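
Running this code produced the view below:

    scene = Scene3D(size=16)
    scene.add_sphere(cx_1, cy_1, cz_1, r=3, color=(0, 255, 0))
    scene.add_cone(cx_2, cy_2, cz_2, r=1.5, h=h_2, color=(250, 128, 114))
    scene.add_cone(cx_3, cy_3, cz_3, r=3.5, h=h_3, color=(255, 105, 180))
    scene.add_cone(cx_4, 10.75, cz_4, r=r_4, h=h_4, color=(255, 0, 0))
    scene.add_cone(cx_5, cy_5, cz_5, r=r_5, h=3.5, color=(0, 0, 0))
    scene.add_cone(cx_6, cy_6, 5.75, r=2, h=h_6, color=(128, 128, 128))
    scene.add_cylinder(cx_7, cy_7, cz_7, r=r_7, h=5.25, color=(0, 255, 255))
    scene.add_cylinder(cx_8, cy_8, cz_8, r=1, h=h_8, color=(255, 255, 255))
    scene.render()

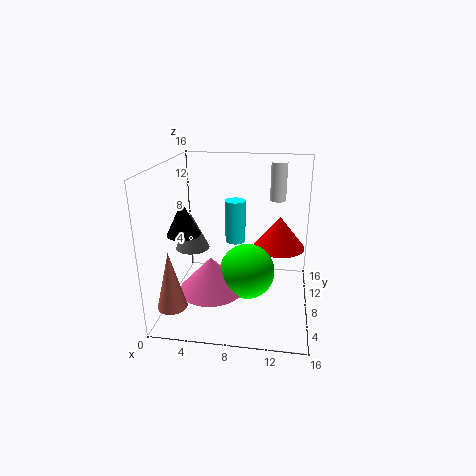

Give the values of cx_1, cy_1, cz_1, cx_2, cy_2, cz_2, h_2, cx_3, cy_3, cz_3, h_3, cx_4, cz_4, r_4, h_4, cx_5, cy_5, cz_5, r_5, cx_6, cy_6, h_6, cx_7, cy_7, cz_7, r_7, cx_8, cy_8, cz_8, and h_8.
cx_1 = 9.25, cy_1 = 6.5, cz_1 = 4.75, cx_2 = 2.25, cy_2 = 1.75, cz_2 = 2.75, h_2 = 6, cx_3 = 5.5, cy_3 = 5.25, cz_3 = 3, h_3 = 3.75, cx_4 = 12.5, cz_4 = 6, r_4 = 3, h_4 = 3.75, cx_5 = 2.75, cy_5 = 5.25, cz_5 = 9.25, r_5 = 1.75, cx_6 = 2.25, cy_6 = 9.5, h_6 = 4.25, cx_7 = 7, cy_7 = 12.25, cz_7 = 5.75, r_7 = 1.25, cx_8 = 12, cy_8 = 14.75, cz_8 = 10.5, h_8 = 4.75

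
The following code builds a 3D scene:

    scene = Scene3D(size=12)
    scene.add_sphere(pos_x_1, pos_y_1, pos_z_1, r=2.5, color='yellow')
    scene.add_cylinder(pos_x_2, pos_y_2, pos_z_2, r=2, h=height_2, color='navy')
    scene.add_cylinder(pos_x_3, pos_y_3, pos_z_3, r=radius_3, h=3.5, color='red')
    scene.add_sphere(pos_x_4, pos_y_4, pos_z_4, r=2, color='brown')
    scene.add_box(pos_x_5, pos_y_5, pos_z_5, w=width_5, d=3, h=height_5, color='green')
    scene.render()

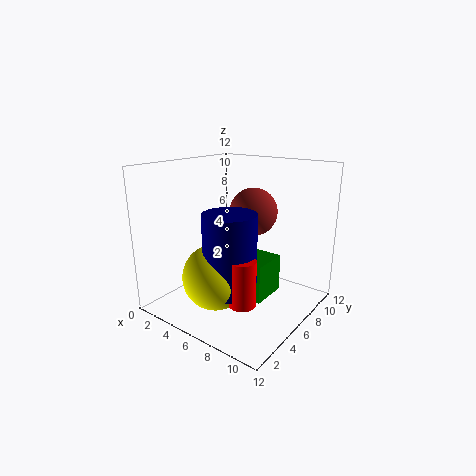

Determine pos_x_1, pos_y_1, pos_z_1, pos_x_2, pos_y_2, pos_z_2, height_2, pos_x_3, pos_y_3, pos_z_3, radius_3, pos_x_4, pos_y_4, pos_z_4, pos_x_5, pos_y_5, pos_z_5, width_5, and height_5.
pos_x_1 = 6.5; pos_y_1 = 2.5; pos_z_1 = 4; pos_x_2 = 7.5; pos_y_2 = 3; pos_z_2 = 3; height_2 = 6; pos_x_3 = 9; pos_y_3 = 2.5; pos_z_3 = 2.5; radius_3 = 1; pos_x_4 = 6.5; pos_y_4 = 7.5; pos_z_4 = 8; pos_x_5 = 6; pos_y_5 = 4; pos_z_5 = 2; width_5 = 3.5; height_5 = 3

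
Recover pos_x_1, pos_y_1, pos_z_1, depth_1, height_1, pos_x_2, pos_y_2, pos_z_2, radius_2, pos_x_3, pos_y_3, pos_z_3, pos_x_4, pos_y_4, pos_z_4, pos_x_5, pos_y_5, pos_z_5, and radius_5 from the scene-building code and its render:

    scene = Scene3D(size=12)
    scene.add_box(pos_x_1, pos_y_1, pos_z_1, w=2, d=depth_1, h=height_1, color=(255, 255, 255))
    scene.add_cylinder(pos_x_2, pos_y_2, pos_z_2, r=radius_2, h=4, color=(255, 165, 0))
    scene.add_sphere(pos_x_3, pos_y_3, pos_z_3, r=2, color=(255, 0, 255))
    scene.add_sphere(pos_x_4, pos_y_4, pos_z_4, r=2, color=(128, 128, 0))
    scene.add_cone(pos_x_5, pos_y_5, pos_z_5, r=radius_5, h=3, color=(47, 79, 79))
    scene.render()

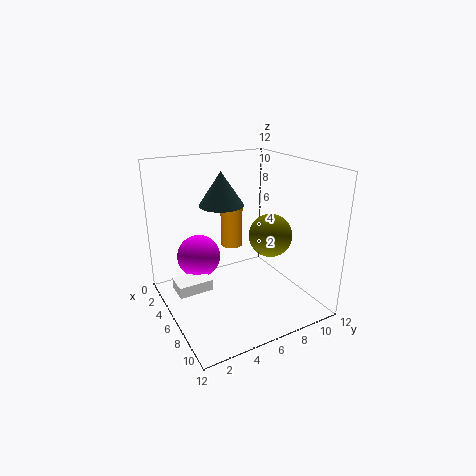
pos_x_1 = 3, pos_y_1 = 1, pos_z_1 = 1, depth_1 = 3, height_1 = 1, pos_x_2 = 3, pos_y_2 = 7, pos_z_2 = 4, radius_2 = 1, pos_x_3 = 2, pos_y_3 = 4, pos_z_3 = 3, pos_x_4 = 5, pos_y_4 = 10, pos_z_4 = 5, pos_x_5 = 3, pos_y_5 = 6, pos_z_5 = 8, radius_5 = 2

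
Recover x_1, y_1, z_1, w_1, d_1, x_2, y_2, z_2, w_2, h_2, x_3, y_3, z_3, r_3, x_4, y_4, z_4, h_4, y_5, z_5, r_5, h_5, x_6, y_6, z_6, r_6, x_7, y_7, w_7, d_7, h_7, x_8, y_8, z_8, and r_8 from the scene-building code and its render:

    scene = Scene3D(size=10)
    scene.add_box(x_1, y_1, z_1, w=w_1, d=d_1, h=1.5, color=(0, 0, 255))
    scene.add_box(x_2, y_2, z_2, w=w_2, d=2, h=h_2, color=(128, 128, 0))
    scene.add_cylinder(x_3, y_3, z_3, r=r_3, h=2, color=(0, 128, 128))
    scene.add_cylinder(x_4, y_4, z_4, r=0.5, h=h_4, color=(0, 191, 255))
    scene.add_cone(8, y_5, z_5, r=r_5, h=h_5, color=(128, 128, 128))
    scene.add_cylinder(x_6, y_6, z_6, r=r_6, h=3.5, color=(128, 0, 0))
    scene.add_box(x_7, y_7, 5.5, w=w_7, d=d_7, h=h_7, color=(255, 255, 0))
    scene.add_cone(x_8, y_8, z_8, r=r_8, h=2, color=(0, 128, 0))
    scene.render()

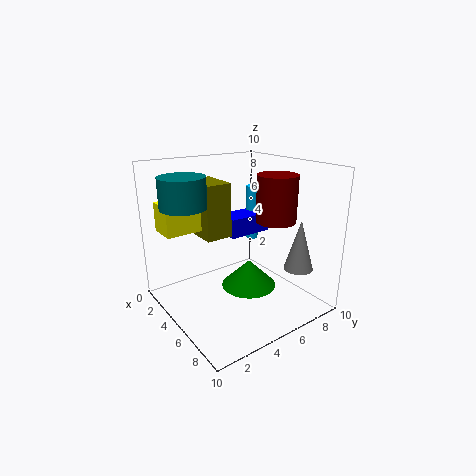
x_1 = 1
y_1 = 6
z_1 = 4
w_1 = 2
d_1 = 3.5
x_2 = 0.5
y_2 = 3.5
z_2 = 4.5
w_2 = 3
h_2 = 4
x_3 = 4
y_3 = 1.5
z_3 = 7.5
r_3 = 1.5
x_4 = 1.5
y_4 = 9
z_4 = 3
h_4 = 4.5
y_5 = 8
z_5 = 3
r_5 = 1
h_5 = 3.5
x_6 = 5
y_6 = 8.5
z_6 = 5.5
r_6 = 1.5
x_7 = 1.5
y_7 = 0.5
w_7 = 2
d_7 = 2.5
h_7 = 2
x_8 = 5
y_8 = 6
z_8 = 1
r_8 = 2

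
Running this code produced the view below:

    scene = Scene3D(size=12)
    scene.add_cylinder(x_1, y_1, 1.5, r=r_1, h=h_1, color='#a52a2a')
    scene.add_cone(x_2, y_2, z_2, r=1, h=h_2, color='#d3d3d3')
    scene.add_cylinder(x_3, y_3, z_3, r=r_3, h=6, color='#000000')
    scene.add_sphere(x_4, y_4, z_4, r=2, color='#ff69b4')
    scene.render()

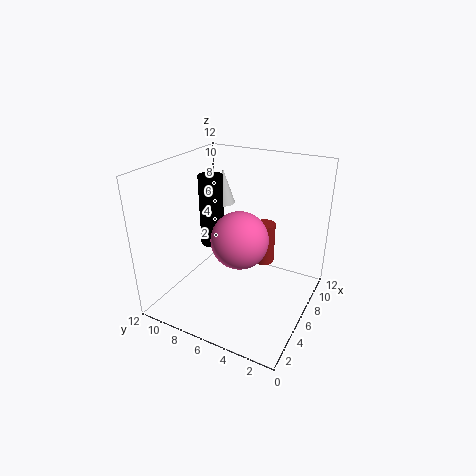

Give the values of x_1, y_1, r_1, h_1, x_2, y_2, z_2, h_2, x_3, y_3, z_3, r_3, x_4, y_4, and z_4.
x_1 = 10.5
y_1 = 5.5
r_1 = 1
h_1 = 4
x_2 = 8
y_2 = 8.5
z_2 = 8
h_2 = 3
x_3 = 6
y_3 = 8.5
z_3 = 5
r_3 = 1
x_4 = 2.5
y_4 = 4
z_4 = 8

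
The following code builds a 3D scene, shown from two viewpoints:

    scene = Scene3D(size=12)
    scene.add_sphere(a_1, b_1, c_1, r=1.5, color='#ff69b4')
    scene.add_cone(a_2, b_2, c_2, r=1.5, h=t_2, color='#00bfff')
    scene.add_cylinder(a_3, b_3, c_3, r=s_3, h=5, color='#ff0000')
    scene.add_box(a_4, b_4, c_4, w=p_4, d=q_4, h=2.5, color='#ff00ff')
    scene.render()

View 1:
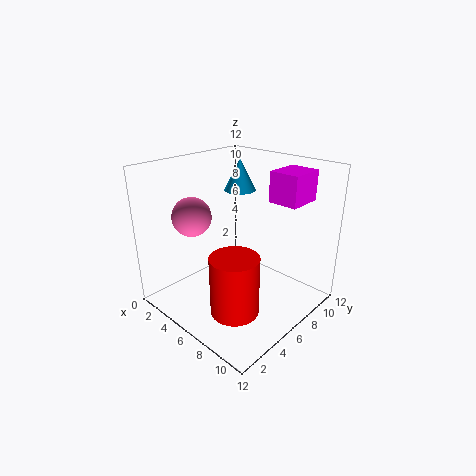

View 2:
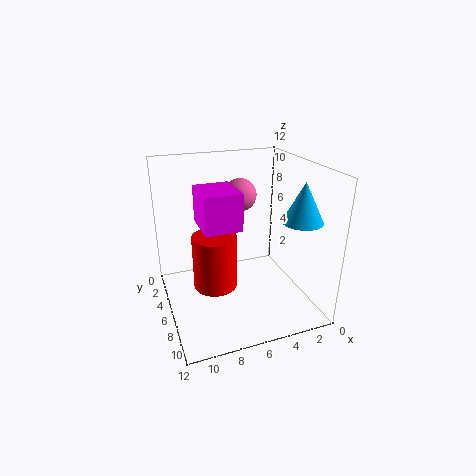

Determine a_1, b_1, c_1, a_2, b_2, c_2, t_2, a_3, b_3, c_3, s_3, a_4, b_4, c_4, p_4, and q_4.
a_1 = 4.5, b_1 = 2.5, c_1 = 8.5, a_2 = 2.5, b_2 = 10, c_2 = 8.5, t_2 = 3, a_3 = 7.5, b_3 = 4, c_3 = 0.5, s_3 = 2, a_4 = 7.5, b_4 = 8, c_4 = 9, p_4 = 2.5, q_4 = 3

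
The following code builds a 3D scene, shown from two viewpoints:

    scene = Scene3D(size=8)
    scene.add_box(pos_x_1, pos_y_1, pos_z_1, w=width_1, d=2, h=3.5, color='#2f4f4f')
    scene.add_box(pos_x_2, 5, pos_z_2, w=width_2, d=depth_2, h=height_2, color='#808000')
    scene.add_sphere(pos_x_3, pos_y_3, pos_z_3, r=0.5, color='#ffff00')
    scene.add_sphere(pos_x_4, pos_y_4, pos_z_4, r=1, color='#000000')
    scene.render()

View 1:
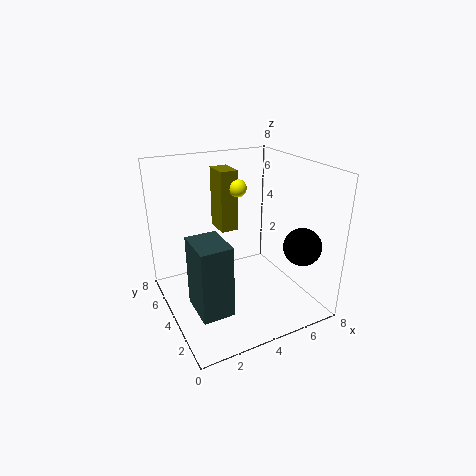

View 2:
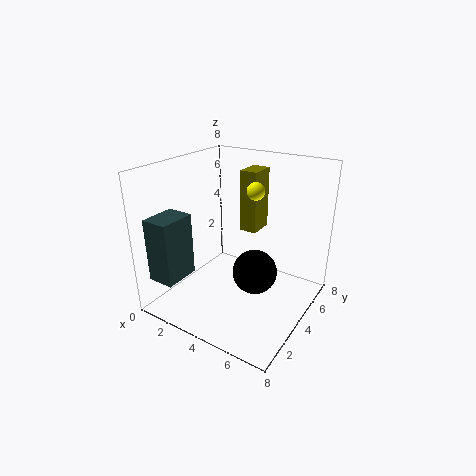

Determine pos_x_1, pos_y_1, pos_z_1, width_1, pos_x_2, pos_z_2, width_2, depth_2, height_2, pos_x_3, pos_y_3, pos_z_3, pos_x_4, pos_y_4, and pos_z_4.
pos_x_1 = 0.5; pos_y_1 = 0.5; pos_z_1 = 2; width_1 = 1.5; pos_x_2 = 3.5; pos_z_2 = 4; width_2 = 1; depth_2 = 1.5; height_2 = 3.5; pos_x_3 = 4.5; pos_y_3 = 5; pos_z_3 = 6.5; pos_x_4 = 6.5; pos_y_4 = 1.5; pos_z_4 = 4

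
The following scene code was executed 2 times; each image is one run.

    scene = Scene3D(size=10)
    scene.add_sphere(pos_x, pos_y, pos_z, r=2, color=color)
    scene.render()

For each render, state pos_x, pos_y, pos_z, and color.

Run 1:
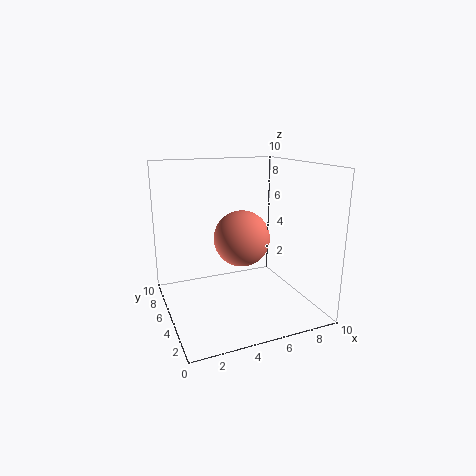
pos_x = 5.5; pos_y = 5.5; pos_z = 4.75; color = 'salmon'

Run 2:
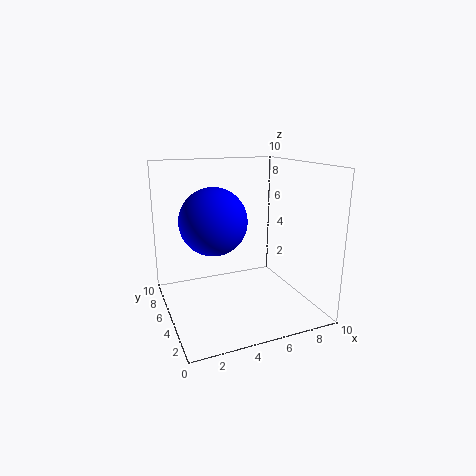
pos_x = 2.5; pos_y = 2.75; pos_z = 7; color = 'blue'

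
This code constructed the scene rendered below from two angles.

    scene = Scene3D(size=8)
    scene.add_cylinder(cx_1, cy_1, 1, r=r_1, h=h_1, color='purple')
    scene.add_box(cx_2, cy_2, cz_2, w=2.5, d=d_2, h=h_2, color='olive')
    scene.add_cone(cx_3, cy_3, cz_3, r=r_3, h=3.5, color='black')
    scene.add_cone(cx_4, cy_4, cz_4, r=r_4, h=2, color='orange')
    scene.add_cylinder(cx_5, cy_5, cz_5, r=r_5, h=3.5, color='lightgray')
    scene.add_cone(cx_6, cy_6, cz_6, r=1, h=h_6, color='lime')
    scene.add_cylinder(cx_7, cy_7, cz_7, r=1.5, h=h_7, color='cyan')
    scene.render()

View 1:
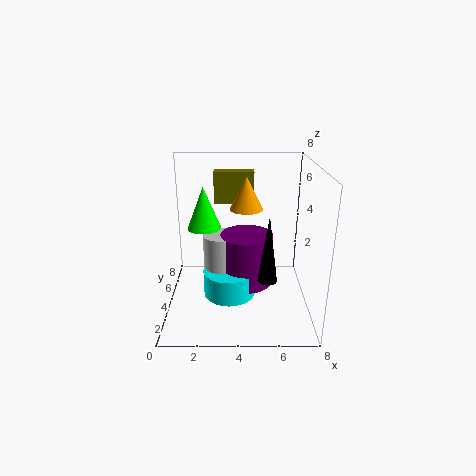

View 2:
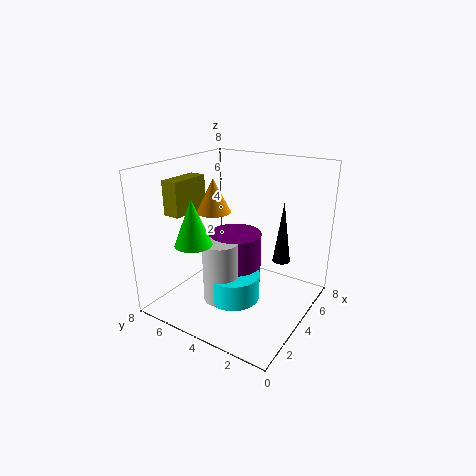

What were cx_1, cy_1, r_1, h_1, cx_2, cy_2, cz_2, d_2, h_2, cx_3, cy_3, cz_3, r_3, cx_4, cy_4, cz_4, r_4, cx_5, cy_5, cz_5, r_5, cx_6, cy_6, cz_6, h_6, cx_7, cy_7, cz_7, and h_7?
cx_1 = 4.5, cy_1 = 4.5, r_1 = 1.5, h_1 = 3, cx_2 = 2.5, cy_2 = 7, cz_2 = 5, d_2 = 1, h_2 = 2, cx_3 = 5.5, cy_3 = 2, cz_3 = 2.5, r_3 = 0.5, cx_4 = 4.5, cy_4 = 6, cz_4 = 5, r_4 = 1, cx_5 = 3, cy_5 = 4.5, cz_5 = 0.5, r_5 = 1, cx_6 = 2, cy_6 = 5.5, cz_6 = 4, h_6 = 2.5, cx_7 = 3.5, cy_7 = 4, cz_7 = 0.5, h_7 = 1.5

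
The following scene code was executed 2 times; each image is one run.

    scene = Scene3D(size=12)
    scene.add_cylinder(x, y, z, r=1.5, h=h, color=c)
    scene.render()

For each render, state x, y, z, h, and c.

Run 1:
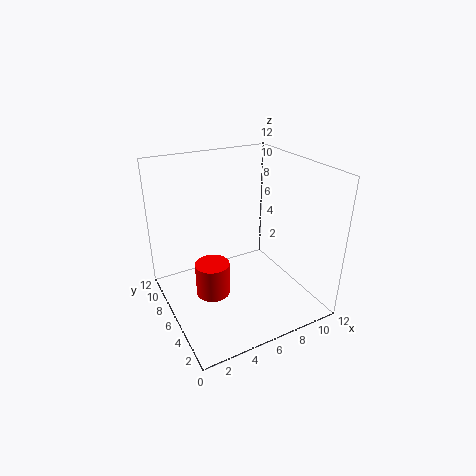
x = 4, y = 7, z = 0.5, h = 3, c = 'red'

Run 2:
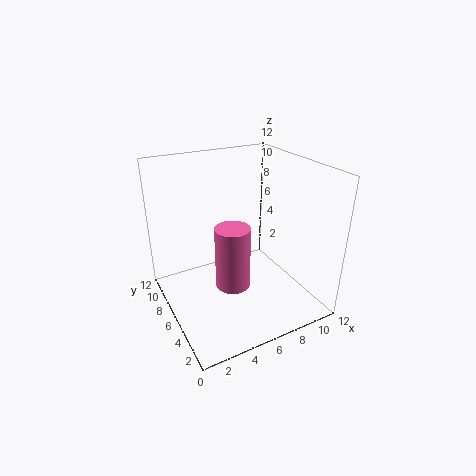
x = 5.5, y = 6, z = 1.5, h = 5.5, c = 'hotpink'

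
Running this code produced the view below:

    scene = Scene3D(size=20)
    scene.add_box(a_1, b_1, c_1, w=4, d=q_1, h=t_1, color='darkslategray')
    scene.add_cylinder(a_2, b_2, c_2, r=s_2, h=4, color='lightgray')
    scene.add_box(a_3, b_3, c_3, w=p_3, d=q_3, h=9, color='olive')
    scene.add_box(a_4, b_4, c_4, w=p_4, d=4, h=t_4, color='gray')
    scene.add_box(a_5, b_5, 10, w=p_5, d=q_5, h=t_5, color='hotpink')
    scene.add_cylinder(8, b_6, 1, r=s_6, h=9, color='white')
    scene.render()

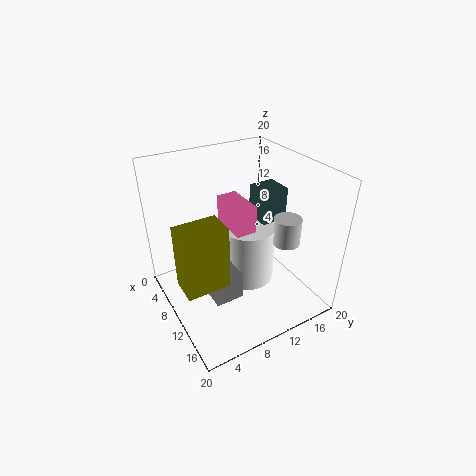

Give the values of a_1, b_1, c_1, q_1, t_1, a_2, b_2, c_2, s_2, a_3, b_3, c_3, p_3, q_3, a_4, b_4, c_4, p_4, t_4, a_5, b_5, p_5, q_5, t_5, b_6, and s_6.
a_1 = 5, b_1 = 15, c_1 = 6, q_1 = 4, t_1 = 9, a_2 = 12, b_2 = 17, c_2 = 8, s_2 = 2, a_3 = 9, b_3 = 1, c_3 = 5, p_3 = 4, q_3 = 6, a_4 = 6, b_4 = 5, c_4 = 2, p_4 = 7, t_4 = 4, a_5 = 4, b_5 = 10, p_5 = 6, q_5 = 3, t_5 = 4, b_6 = 13, s_6 = 4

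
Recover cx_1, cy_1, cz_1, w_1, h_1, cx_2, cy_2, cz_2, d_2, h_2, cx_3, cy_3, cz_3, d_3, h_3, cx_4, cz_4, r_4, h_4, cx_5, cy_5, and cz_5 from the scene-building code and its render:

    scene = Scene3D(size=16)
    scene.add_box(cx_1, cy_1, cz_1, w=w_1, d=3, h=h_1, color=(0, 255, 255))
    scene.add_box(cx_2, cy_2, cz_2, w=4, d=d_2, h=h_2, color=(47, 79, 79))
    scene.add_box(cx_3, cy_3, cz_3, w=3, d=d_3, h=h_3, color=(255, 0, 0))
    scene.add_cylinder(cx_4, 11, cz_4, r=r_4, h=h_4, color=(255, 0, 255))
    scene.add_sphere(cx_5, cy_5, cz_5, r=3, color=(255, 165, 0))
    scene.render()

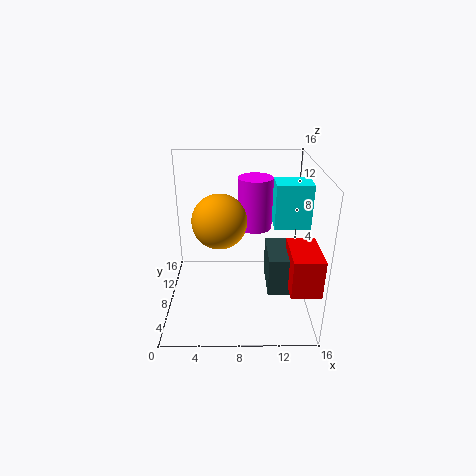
cx_1 = 12, cy_1 = 8, cz_1 = 9, w_1 = 4, h_1 = 5, cx_2 = 11, cy_2 = 3, cz_2 = 4, d_2 = 5, h_2 = 4, cx_3 = 13, cy_3 = 1, cz_3 = 5, d_3 = 5, h_3 = 4, cx_4 = 10, cz_4 = 8, r_4 = 2, h_4 = 6, cx_5 = 6, cy_5 = 8, cz_5 = 10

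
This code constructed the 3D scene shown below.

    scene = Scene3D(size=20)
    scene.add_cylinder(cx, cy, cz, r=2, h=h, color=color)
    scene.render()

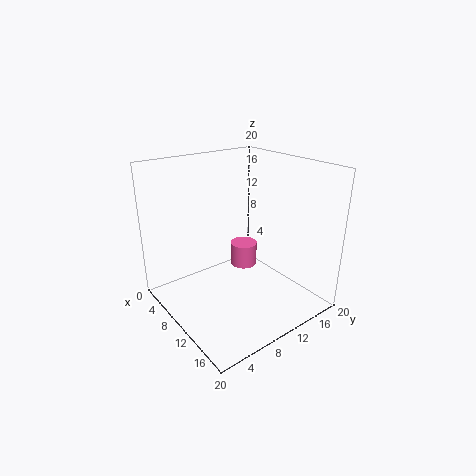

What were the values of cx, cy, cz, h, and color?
cx = 7.5, cy = 13, cz = 4, h = 3.5, color = 'hotpink'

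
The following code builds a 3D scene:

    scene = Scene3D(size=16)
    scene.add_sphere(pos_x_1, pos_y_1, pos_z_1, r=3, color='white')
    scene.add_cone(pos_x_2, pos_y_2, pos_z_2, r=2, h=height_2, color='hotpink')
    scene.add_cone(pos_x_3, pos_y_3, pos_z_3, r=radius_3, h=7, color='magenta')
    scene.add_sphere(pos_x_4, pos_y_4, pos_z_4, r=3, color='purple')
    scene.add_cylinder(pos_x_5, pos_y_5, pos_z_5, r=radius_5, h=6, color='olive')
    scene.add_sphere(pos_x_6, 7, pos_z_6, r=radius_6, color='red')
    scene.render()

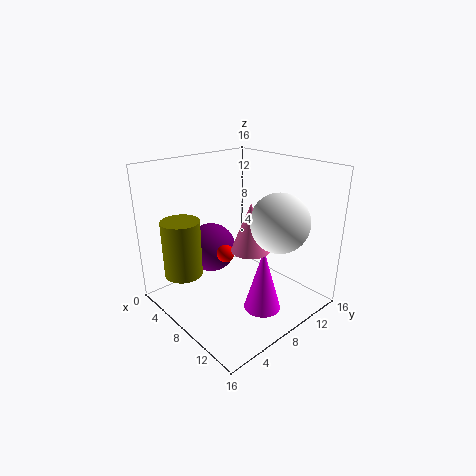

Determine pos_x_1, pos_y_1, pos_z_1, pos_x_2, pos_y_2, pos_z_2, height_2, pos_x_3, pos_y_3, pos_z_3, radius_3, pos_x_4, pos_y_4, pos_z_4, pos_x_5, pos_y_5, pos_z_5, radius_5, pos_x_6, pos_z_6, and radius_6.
pos_x_1 = 13; pos_y_1 = 9; pos_z_1 = 11; pos_x_2 = 11; pos_y_2 = 7; pos_z_2 = 8; height_2 = 5; pos_x_3 = 12; pos_y_3 = 8; pos_z_3 = 1; radius_3 = 2; pos_x_4 = 3; pos_y_4 = 8; pos_z_4 = 5; pos_x_5 = 6; pos_y_5 = 2; pos_z_5 = 5; radius_5 = 2; pos_x_6 = 7; pos_z_6 = 6; radius_6 = 1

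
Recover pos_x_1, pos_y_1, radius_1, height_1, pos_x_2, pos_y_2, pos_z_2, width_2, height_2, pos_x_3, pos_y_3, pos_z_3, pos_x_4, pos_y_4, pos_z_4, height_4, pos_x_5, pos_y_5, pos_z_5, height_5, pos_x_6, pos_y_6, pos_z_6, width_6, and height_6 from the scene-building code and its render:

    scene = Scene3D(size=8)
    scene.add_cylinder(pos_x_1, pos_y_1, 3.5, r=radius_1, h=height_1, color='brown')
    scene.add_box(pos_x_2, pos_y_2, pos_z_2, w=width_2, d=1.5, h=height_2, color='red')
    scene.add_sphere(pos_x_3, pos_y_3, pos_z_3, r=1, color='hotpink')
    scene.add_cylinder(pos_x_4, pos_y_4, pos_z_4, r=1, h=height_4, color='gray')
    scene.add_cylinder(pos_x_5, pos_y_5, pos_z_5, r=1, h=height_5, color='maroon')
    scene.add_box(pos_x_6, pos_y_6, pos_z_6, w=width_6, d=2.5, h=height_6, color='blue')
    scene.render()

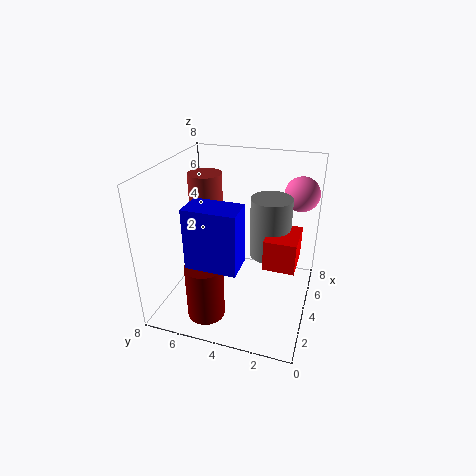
pos_x_1 = 5.5; pos_y_1 = 6.5; radius_1 = 1; height_1 = 3.5; pos_x_2 = 1.5; pos_y_2 = 0.5; pos_z_2 = 4; width_2 = 2; height_2 = 1.5; pos_x_3 = 6.5; pos_y_3 = 1; pos_z_3 = 6; pos_x_4 = 3; pos_y_4 = 2; pos_z_4 = 4; height_4 = 3; pos_x_5 = 1.5; pos_y_5 = 5; pos_z_5 = 0.5; height_5 = 3; pos_x_6 = 0.5; pos_y_6 = 3; pos_z_6 = 4; width_6 = 1.5; height_6 = 3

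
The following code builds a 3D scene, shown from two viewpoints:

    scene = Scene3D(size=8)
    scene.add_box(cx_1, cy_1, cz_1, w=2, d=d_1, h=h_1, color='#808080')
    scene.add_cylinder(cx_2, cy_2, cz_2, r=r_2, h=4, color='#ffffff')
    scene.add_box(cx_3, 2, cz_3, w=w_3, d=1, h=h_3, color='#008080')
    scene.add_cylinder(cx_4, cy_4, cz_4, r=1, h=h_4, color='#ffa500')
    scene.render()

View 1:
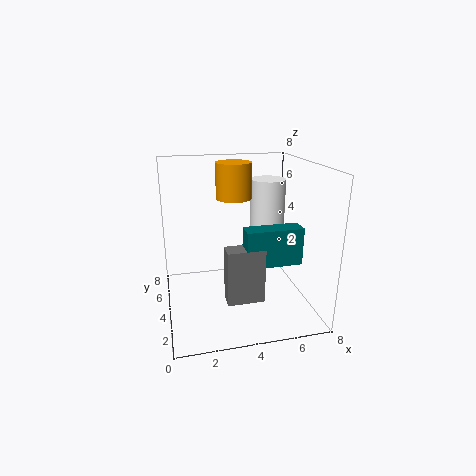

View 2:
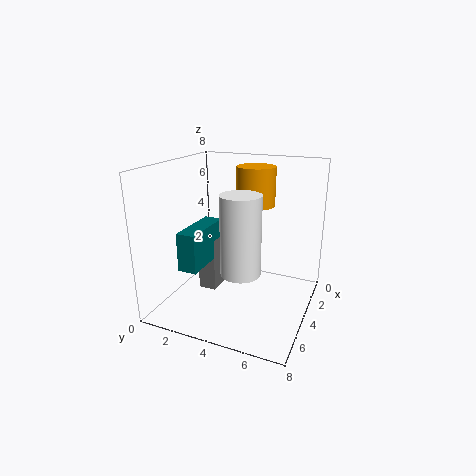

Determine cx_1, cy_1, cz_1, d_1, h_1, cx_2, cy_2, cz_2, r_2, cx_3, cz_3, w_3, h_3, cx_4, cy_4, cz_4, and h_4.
cx_1 = 3; cy_1 = 2; cz_1 = 1; d_1 = 1; h_1 = 3; cx_2 = 6; cy_2 = 5; cz_2 = 3; r_2 = 1; cx_3 = 4; cz_3 = 3; w_3 = 3; h_3 = 2; cx_4 = 4; cy_4 = 5; cz_4 = 6; h_4 = 2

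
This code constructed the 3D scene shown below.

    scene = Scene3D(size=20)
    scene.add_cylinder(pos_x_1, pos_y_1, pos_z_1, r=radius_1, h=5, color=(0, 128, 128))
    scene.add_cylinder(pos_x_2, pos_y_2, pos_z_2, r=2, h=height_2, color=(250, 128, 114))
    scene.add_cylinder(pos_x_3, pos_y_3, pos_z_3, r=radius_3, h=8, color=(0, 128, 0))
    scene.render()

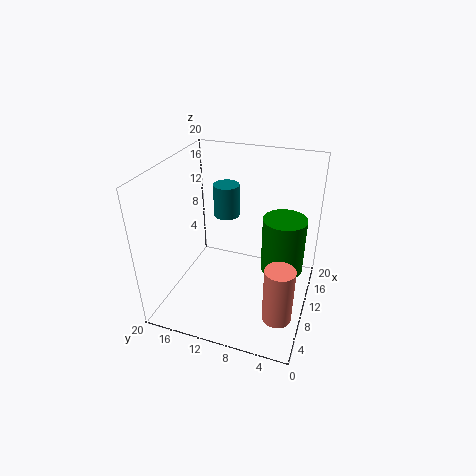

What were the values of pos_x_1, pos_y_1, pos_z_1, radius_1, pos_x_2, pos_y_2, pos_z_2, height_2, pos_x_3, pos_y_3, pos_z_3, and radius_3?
pos_x_1 = 16; pos_y_1 = 14; pos_z_1 = 10; radius_1 = 2; pos_x_2 = 6; pos_y_2 = 3; pos_z_2 = 1; height_2 = 8; pos_x_3 = 12; pos_y_3 = 4; pos_z_3 = 5; radius_3 = 3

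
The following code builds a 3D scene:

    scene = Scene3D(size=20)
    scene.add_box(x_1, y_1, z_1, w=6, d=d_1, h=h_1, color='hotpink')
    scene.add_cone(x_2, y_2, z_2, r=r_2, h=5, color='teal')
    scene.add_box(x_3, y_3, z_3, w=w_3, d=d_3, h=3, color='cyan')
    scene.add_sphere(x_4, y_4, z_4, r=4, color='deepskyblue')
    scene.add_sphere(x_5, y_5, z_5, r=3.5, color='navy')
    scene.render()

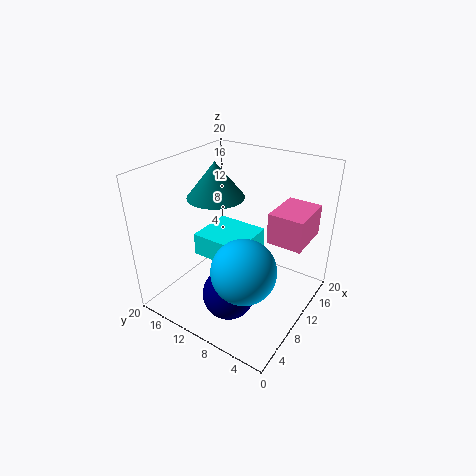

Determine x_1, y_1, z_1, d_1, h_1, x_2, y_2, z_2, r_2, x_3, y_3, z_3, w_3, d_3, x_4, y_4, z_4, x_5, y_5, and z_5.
x_1 = 9, y_1 = 0.5, z_1 = 11.5, d_1 = 4.5, h_1 = 4, x_2 = 10.5, y_2 = 14, z_2 = 15, r_2 = 4, x_3 = 5.5, y_3 = 7, z_3 = 8.5, w_3 = 6.5, d_3 = 7, x_4 = 4.5, y_4 = 5.5, z_4 = 9.5, x_5 = 5.5, y_5 = 8.5, z_5 = 4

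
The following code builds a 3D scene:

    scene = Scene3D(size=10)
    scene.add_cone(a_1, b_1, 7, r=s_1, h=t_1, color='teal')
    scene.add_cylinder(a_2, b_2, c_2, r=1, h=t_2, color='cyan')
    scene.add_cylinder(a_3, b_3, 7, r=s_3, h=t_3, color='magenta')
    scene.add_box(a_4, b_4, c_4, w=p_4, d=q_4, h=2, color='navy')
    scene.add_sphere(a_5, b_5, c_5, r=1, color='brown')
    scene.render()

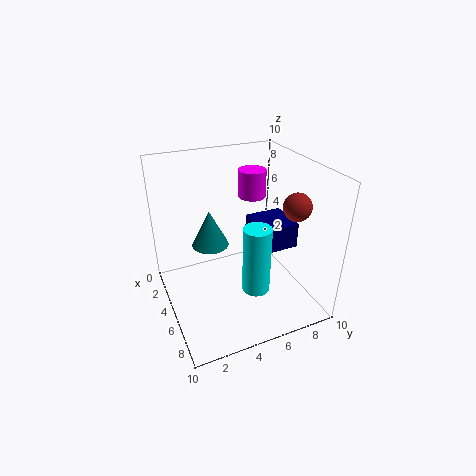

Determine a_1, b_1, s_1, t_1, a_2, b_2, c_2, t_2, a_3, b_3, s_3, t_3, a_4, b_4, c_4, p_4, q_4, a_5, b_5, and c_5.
a_1 = 8; b_1 = 2; s_1 = 1; t_1 = 2; a_2 = 6; b_2 = 6; c_2 = 1; t_2 = 5; a_3 = 3; b_3 = 7; s_3 = 1; t_3 = 2; a_4 = 2; b_4 = 7; c_4 = 3; p_4 = 3; q_4 = 3; a_5 = 6; b_5 = 9; c_5 = 7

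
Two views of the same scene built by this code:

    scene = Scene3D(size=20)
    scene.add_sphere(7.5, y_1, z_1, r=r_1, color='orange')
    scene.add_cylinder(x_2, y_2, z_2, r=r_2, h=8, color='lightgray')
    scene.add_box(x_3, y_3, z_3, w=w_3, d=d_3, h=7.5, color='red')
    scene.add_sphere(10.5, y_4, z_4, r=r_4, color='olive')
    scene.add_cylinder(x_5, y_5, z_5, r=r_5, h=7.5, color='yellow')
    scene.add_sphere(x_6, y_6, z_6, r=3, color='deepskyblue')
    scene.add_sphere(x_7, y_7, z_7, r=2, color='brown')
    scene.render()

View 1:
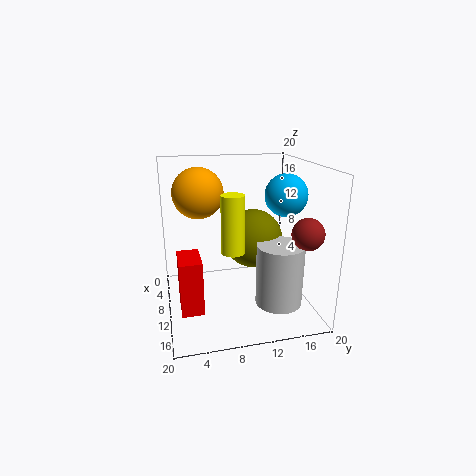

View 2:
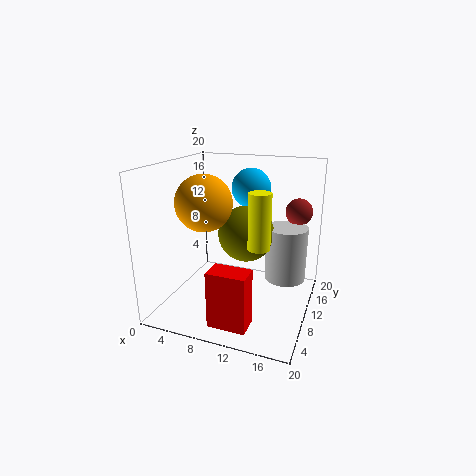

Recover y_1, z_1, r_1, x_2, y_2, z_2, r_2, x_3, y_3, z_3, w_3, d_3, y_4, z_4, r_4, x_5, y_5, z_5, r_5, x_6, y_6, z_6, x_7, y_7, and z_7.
y_1 = 5
z_1 = 16
r_1 = 3.5
x_2 = 16
y_2 = 14
z_2 = 3
r_2 = 3
x_3 = 9
y_3 = 1.5
z_3 = 1
w_3 = 5
d_3 = 3
y_4 = 12
z_4 = 10
r_4 = 4
x_5 = 13.5
y_5 = 8.5
z_5 = 9.5
r_5 = 1.5
x_6 = 9.5
y_6 = 17
z_6 = 15.5
x_7 = 17
y_7 = 17
z_7 = 12.5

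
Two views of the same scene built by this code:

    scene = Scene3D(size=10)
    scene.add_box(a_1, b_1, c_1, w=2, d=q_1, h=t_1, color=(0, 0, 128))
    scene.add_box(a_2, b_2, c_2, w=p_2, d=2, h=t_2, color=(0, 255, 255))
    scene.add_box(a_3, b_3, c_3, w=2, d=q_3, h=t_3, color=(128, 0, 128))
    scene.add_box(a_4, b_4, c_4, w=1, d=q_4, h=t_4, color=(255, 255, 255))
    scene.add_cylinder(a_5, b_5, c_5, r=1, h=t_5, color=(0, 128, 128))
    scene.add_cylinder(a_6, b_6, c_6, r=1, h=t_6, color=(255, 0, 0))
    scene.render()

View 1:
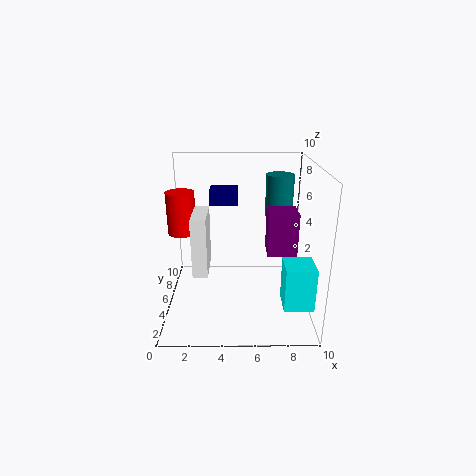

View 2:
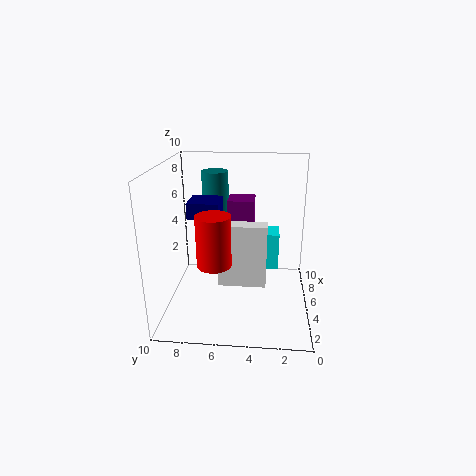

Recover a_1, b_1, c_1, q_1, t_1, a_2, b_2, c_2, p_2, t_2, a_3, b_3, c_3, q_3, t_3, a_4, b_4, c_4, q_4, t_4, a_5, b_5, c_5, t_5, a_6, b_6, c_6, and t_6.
a_1 = 3, b_1 = 6, c_1 = 7, q_1 = 2, t_1 = 1, a_2 = 8, b_2 = 2, c_2 = 1, p_2 = 2, t_2 = 3, a_3 = 7, b_3 = 4, c_3 = 4, q_3 = 2, t_3 = 3, a_4 = 2, b_4 = 3, c_4 = 3, q_4 = 3, t_4 = 4, a_5 = 8, b_5 = 7, c_5 = 6, t_5 = 3, a_6 = 1, b_6 = 6, c_6 = 5, t_6 = 3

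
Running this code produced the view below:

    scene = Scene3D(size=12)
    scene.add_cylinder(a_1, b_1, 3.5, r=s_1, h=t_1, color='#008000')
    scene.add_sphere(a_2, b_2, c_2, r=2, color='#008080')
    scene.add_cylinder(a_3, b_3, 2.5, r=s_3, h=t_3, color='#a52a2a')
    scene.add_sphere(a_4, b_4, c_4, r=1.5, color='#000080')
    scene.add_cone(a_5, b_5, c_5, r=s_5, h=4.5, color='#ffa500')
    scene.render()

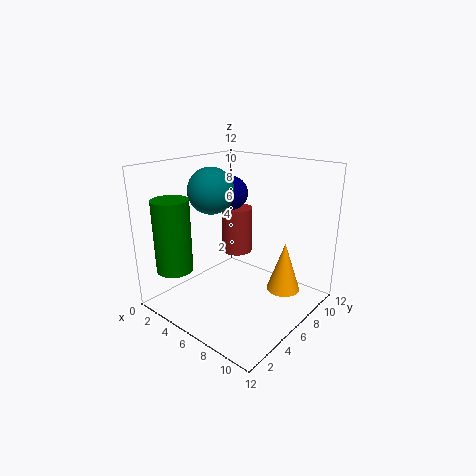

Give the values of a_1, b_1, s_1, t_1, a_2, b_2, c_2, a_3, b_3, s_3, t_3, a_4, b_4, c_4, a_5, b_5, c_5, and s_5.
a_1 = 2.5, b_1 = 2, s_1 = 1.5, t_1 = 6, a_2 = 3, b_2 = 6, c_2 = 9.5, a_3 = 2.5, b_3 = 10, s_3 = 1.5, t_3 = 4.5, a_4 = 3.5, b_4 = 8, c_4 = 9, a_5 = 8.5, b_5 = 9.5, c_5 = 0.5, s_5 = 1.5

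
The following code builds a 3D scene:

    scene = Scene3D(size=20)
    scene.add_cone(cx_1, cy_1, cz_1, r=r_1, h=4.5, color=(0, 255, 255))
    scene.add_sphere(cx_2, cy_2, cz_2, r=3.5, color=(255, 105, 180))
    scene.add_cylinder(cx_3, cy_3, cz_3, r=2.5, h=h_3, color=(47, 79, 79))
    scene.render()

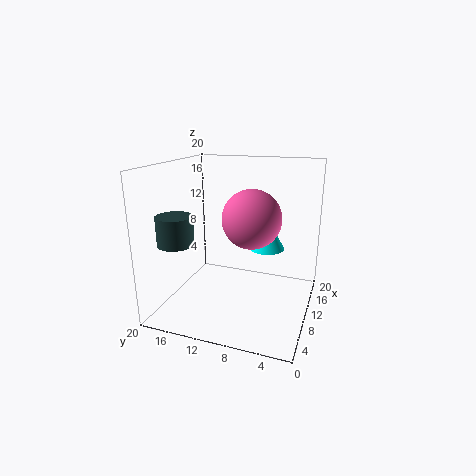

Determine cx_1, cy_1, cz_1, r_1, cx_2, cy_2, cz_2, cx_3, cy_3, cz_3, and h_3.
cx_1 = 12.5
cy_1 = 6.5
cz_1 = 8
r_1 = 2.5
cx_2 = 5
cy_2 = 6.5
cz_2 = 14.5
cx_3 = 6
cy_3 = 17.5
cz_3 = 9.5
h_3 = 4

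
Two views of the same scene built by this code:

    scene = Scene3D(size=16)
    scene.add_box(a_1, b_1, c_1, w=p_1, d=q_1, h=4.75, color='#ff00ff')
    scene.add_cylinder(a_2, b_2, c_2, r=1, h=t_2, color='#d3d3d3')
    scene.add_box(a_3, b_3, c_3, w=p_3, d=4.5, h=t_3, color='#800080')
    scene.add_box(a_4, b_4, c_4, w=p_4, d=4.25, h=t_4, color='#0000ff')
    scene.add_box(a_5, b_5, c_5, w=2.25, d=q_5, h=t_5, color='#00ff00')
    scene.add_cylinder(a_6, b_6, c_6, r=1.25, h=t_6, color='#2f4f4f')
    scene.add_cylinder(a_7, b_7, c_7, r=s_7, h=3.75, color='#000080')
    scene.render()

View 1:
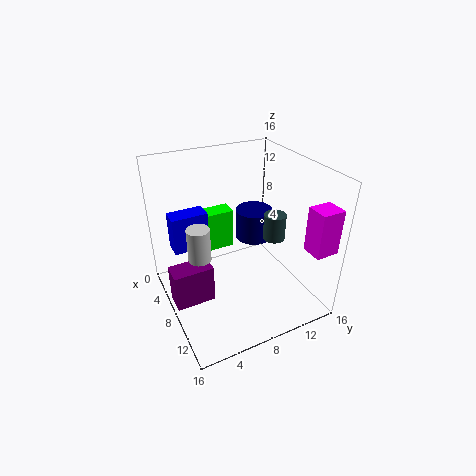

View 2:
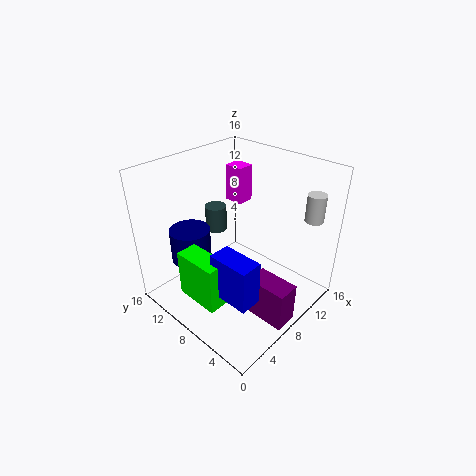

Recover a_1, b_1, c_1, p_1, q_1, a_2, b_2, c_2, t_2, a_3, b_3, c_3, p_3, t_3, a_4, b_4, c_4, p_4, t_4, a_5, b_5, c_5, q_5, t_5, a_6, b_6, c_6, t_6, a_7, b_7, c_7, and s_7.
a_1 = 13.5; b_1 = 12.75; c_1 = 8.5; p_1 = 2.25; q_1 = 2.5; a_2 = 13; b_2 = 1.75; c_2 = 10.5; t_2 = 3; a_3 = 6; b_3 = 0.25; c_3 = 0.75; p_3 = 2.5; t_3 = 4.5; a_4 = 2; b_4 = 1.75; c_4 = 5.25; p_4 = 2.25; t_4 = 4.5; a_5 = 1; b_5 = 5; c_5 = 3.75; q_5 = 4.75; t_5 = 5; a_6 = 8.75; b_6 = 12.25; c_6 = 7.25; t_6 = 3; a_7 = 4.5; b_7 = 12; c_7 = 5.25; s_7 = 2.25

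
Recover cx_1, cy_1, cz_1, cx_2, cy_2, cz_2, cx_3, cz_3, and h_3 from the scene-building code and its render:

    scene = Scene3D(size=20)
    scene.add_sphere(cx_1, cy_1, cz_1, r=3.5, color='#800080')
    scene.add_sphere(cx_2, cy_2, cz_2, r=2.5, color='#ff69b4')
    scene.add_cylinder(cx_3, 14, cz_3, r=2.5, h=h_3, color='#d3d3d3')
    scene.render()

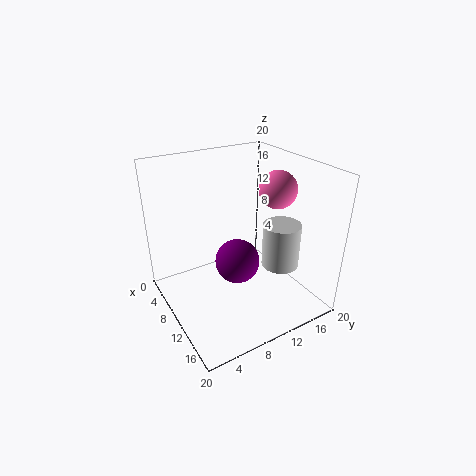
cx_1 = 6.5; cy_1 = 12; cz_1 = 3.5; cx_2 = 12.5; cy_2 = 14.5; cz_2 = 17; cx_3 = 14.5; cz_3 = 7; h_3 = 6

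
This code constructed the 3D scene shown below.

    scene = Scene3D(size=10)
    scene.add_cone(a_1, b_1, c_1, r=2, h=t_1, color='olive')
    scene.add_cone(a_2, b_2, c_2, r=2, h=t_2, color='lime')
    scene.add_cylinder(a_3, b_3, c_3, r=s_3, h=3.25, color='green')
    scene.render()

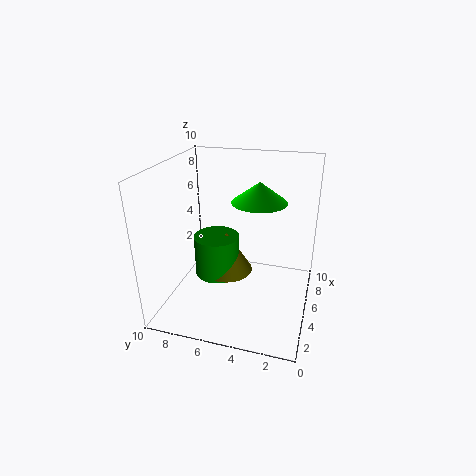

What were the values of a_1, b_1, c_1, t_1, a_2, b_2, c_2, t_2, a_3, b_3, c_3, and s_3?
a_1 = 7
b_1 = 6.5
c_1 = 1
t_1 = 3.25
a_2 = 7
b_2 = 4
c_2 = 7
t_2 = 1.5
a_3 = 6.75
b_3 = 7.25
c_3 = 0.75
s_3 = 1.75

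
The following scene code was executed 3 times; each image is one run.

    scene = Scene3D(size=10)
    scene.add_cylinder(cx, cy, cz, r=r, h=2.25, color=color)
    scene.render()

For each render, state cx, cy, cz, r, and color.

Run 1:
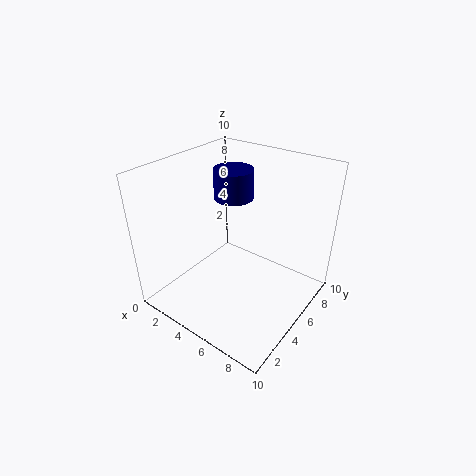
cx = 2.75, cy = 7.5, cz = 6.5, r = 1.5, color = 'navy'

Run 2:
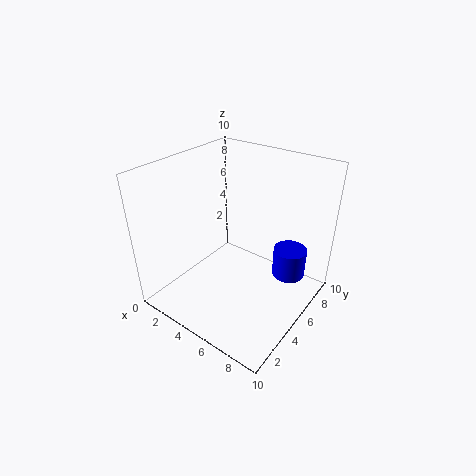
cx = 7.5, cy = 8.25, cz = 1, r = 1.25, color = 'blue'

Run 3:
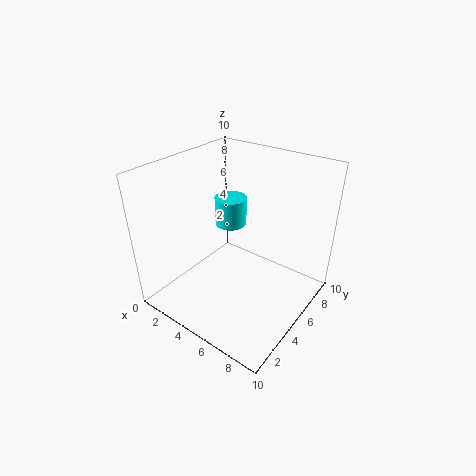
cx = 2.25, cy = 7.75, cz = 4, r = 1.25, color = 'cyan'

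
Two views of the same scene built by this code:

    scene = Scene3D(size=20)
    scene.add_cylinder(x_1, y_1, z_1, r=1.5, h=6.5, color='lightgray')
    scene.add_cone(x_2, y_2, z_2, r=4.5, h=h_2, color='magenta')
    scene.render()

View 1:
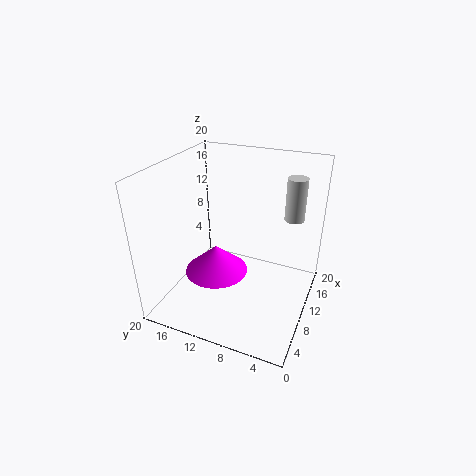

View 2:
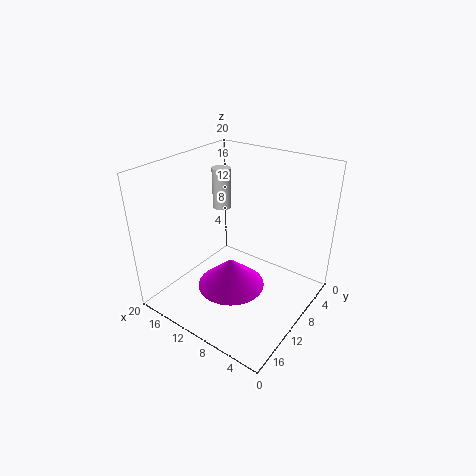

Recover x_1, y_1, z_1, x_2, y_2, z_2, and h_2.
x_1 = 17.5; y_1 = 4; z_1 = 10.5; x_2 = 9; y_2 = 13; z_2 = 4.5; h_2 = 4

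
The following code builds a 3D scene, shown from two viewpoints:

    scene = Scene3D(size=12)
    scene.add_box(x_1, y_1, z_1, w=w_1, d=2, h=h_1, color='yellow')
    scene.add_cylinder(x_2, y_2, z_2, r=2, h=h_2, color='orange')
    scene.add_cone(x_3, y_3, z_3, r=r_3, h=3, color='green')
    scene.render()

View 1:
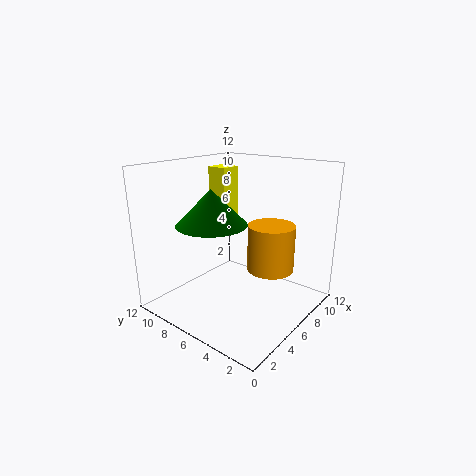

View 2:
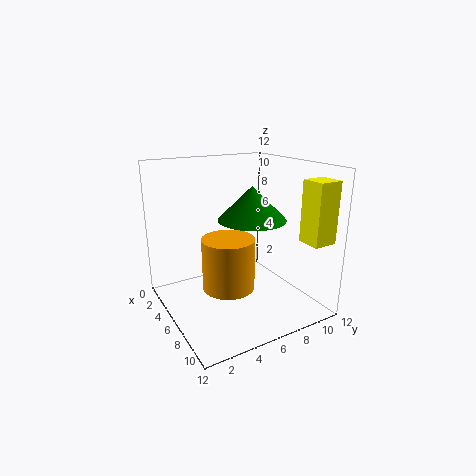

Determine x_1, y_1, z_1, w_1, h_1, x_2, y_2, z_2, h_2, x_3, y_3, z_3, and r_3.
x_1 = 9; y_1 = 10; z_1 = 6; w_1 = 2; h_1 = 5; x_2 = 8; y_2 = 4; z_2 = 3; h_2 = 4; x_3 = 5; y_3 = 8; z_3 = 7; r_3 = 3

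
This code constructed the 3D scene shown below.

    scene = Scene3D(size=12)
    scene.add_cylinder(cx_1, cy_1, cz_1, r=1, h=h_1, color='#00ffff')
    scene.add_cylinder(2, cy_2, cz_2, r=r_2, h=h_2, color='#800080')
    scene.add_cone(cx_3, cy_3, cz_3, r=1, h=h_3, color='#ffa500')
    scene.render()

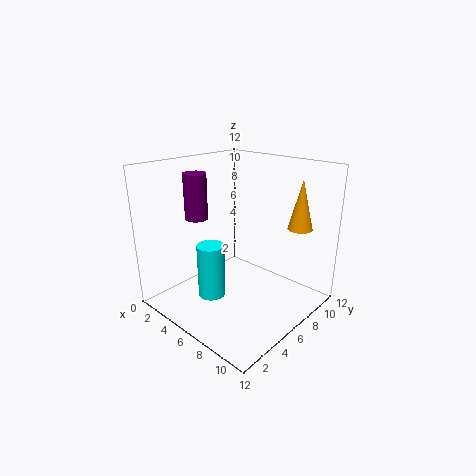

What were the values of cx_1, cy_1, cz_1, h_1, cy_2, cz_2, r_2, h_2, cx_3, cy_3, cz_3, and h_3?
cx_1 = 7; cy_1 = 2; cz_1 = 3; h_1 = 4; cy_2 = 5; cz_2 = 7; r_2 = 1; h_2 = 4; cx_3 = 10; cy_3 = 9; cz_3 = 7; h_3 = 4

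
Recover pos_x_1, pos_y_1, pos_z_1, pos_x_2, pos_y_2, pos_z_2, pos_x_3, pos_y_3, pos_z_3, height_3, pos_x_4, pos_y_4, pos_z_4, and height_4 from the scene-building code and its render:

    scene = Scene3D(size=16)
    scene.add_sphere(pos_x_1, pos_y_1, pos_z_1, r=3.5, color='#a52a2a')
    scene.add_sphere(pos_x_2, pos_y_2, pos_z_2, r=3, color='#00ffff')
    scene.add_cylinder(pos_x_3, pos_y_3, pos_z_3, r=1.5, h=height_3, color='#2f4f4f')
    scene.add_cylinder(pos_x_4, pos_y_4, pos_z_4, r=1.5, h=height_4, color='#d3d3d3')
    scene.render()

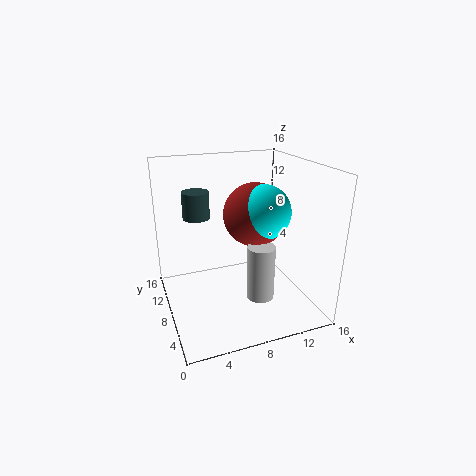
pos_x_1 = 10, pos_y_1 = 8, pos_z_1 = 10.5, pos_x_2 = 10.5, pos_y_2 = 7, pos_z_2 = 11, pos_x_3 = 4, pos_y_3 = 10.5, pos_z_3 = 10, height_3 = 3, pos_x_4 = 9.5, pos_y_4 = 5, pos_z_4 = 2, height_4 = 6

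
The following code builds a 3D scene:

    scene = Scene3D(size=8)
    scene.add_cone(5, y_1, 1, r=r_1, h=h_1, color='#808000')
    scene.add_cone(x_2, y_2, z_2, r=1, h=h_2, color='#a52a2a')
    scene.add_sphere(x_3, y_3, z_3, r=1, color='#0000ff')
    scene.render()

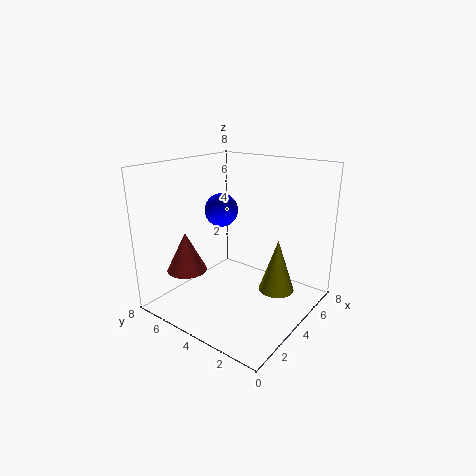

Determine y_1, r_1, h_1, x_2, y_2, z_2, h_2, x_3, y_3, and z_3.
y_1 = 2
r_1 = 1
h_1 = 3
x_2 = 1
y_2 = 5
z_2 = 3
h_2 = 2
x_3 = 5
y_3 = 6
z_3 = 5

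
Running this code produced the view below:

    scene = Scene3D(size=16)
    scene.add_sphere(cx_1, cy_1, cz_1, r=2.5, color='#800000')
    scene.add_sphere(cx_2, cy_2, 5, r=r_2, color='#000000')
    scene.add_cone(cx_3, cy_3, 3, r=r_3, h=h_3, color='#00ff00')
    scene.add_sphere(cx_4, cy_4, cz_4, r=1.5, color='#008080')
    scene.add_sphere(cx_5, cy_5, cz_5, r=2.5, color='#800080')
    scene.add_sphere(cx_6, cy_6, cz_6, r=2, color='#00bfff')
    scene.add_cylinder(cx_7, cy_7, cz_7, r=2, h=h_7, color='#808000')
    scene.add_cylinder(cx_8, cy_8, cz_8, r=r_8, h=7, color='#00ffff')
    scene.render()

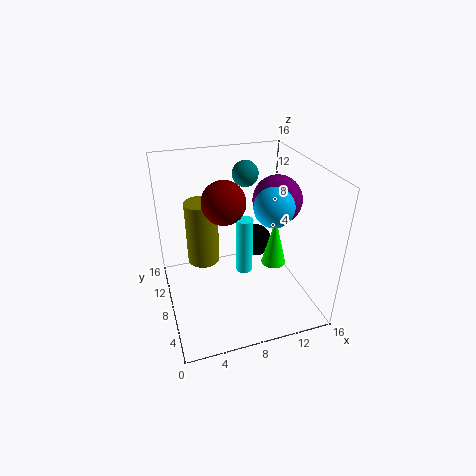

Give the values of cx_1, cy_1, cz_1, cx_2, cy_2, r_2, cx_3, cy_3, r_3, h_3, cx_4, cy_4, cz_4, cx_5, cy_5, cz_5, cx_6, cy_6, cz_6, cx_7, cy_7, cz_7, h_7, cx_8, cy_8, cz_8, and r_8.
cx_1 = 7, cy_1 = 10, cz_1 = 11.5, cx_2 = 11.5, cy_2 = 11.5, r_2 = 2, cx_3 = 13, cy_3 = 9, r_3 = 1.5, h_3 = 6, cx_4 = 10, cy_4 = 11.5, cz_4 = 14, cx_5 = 11.5, cy_5 = 6, cz_5 = 13, cx_6 = 10.5, cy_6 = 4.5, cz_6 = 13, cx_7 = 5, cy_7 = 13, cz_7 = 2.5, h_7 = 8, cx_8 = 9.5, cy_8 = 10, cz_8 = 2, r_8 = 1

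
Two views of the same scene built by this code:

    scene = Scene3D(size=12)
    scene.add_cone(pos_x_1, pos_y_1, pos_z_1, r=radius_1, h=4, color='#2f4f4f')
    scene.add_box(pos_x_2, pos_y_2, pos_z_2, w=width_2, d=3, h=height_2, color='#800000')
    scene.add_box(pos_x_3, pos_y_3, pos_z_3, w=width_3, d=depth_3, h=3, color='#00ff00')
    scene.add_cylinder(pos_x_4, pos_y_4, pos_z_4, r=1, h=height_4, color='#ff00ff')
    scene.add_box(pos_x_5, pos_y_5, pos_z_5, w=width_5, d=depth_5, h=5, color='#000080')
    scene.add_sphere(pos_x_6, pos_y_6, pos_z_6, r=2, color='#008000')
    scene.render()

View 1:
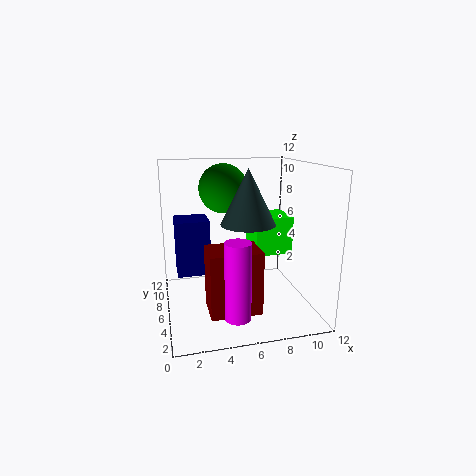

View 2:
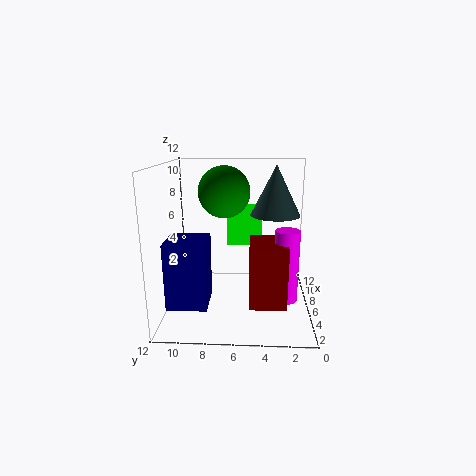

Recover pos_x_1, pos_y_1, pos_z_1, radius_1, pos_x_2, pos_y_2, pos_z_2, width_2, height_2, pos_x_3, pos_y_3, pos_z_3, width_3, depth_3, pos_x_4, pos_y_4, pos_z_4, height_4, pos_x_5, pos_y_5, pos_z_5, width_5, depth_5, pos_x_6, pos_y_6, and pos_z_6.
pos_x_1 = 6; pos_y_1 = 3; pos_z_1 = 8; radius_1 = 2; pos_x_2 = 3; pos_y_2 = 2; pos_z_2 = 1; width_2 = 4; height_2 = 5; pos_x_3 = 7; pos_y_3 = 4; pos_z_3 = 5; width_3 = 3; depth_3 = 3; pos_x_4 = 5; pos_y_4 = 2; pos_z_4 = 1; height_4 = 6; pos_x_5 = 1; pos_y_5 = 8; pos_z_5 = 2; width_5 = 3; depth_5 = 3; pos_x_6 = 5; pos_y_6 = 7; pos_z_6 = 10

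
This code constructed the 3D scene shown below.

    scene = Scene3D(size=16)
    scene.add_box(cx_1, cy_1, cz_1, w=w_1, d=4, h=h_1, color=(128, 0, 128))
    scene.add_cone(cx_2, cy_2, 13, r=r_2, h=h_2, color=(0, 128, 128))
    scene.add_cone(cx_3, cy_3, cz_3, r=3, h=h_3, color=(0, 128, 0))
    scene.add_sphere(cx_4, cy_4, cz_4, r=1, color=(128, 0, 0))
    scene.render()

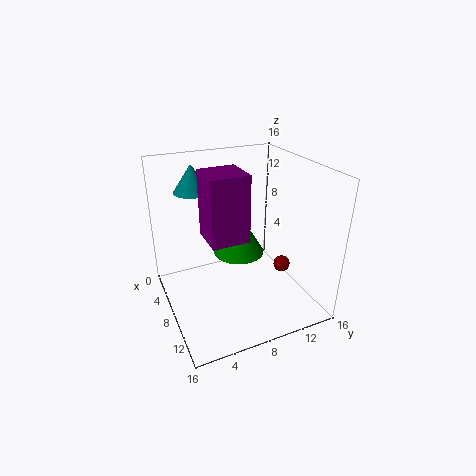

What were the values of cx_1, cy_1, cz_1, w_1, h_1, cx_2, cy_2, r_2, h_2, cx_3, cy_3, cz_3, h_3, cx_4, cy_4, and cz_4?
cx_1 = 7
cy_1 = 4
cz_1 = 9
w_1 = 4
h_1 = 7
cx_2 = 5
cy_2 = 4
r_2 = 2
h_2 = 3
cx_3 = 6
cy_3 = 9
cz_3 = 5
h_3 = 5
cx_4 = 8
cy_4 = 14
cz_4 = 3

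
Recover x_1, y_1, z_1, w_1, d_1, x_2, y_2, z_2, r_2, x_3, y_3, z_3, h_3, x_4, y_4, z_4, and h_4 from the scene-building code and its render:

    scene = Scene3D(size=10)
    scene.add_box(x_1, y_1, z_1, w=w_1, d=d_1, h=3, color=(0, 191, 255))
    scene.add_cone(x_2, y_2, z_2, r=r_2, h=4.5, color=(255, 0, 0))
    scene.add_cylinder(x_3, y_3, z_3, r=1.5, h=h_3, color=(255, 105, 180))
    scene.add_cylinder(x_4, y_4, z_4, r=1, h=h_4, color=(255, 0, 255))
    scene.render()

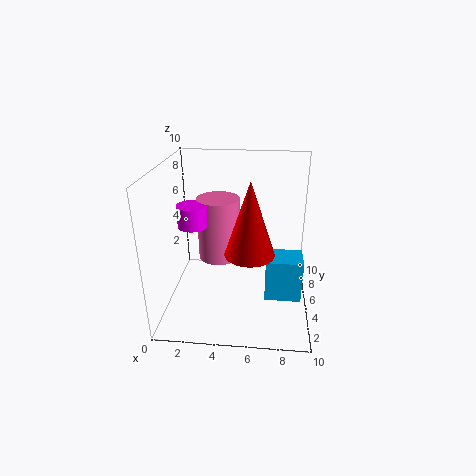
x_1 = 7, y_1 = 3.5, z_1 = 1, w_1 = 2.5, d_1 = 2, x_2 = 6, y_2 = 2, z_2 = 5.5, r_2 = 1.5, x_3 = 3.5, y_3 = 6, z_3 = 3, h_3 = 4.5, x_4 = 2, y_4 = 4.5, z_4 = 6, h_4 = 1.5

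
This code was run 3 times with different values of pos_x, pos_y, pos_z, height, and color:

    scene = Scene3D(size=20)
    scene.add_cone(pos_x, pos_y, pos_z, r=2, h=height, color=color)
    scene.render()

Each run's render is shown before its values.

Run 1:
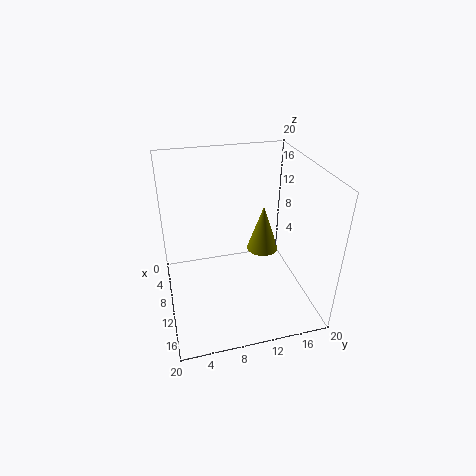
pos_x = 13
pos_y = 12.5
pos_z = 10
height = 6
color = 'olive'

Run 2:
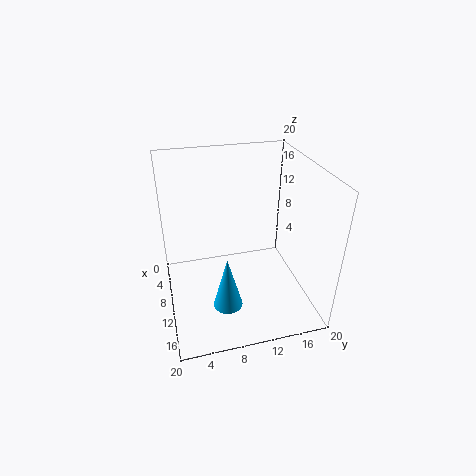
pos_x = 14
pos_y = 7.5
pos_z = 2
height = 7.5
color = 'deepskyblue'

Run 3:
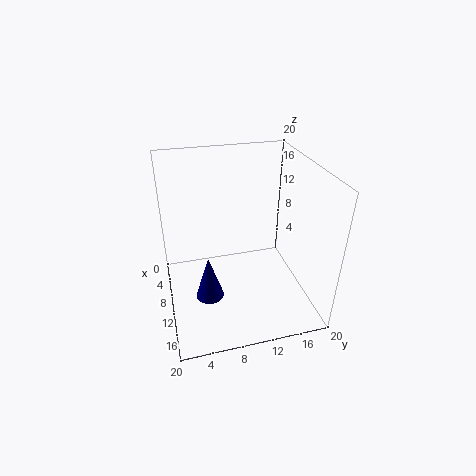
pos_x = 11
pos_y = 5.5
pos_z = 1.5
height = 6.5
color = 'navy'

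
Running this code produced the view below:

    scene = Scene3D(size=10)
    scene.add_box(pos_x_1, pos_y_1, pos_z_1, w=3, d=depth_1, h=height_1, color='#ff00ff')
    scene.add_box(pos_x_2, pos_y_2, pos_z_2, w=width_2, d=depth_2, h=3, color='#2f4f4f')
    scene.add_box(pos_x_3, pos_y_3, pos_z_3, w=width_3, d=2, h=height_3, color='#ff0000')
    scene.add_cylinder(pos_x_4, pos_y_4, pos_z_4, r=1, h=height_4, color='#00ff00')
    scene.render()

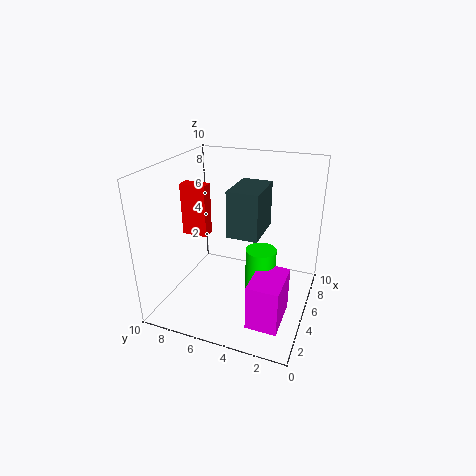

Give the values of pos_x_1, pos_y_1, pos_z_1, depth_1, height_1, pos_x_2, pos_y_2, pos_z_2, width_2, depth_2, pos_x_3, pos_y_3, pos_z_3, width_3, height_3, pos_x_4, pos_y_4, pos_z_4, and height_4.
pos_x_1 = 1, pos_y_1 = 1, pos_z_1 = 1, depth_1 = 2, height_1 = 3, pos_x_2 = 3, pos_y_2 = 3, pos_z_2 = 6, width_2 = 3, depth_2 = 2, pos_x_3 = 6, pos_y_3 = 8, pos_z_3 = 4, width_3 = 1, height_3 = 4, pos_x_4 = 4, pos_y_4 = 3, pos_z_4 = 1, height_4 = 4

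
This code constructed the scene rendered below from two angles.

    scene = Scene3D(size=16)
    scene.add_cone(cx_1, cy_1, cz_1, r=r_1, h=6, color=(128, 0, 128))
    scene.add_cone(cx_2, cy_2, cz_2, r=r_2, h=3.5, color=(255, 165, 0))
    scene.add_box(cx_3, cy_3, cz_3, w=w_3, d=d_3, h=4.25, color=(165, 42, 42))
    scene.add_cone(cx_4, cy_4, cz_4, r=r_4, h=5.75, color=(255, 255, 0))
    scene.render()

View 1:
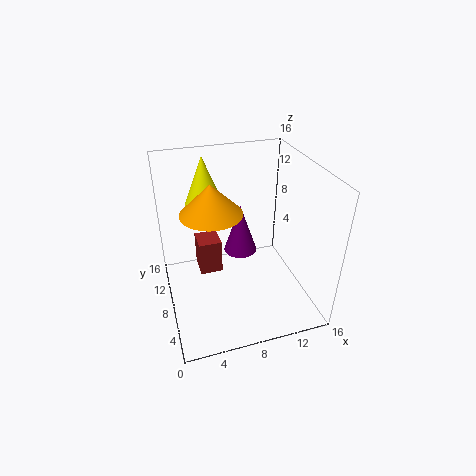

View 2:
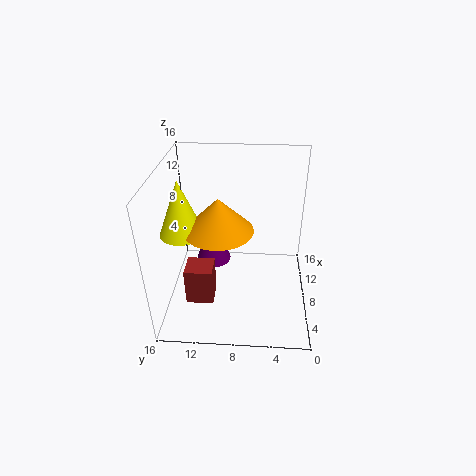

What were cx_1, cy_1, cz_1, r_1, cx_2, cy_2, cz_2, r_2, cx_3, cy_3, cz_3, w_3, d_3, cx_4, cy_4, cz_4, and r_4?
cx_1 = 9.25, cy_1 = 11, cz_1 = 4.25, r_1 = 2, cx_2 = 5.5, cy_2 = 9.75, cz_2 = 10.5, r_2 = 3.5, cx_3 = 4, cy_3 = 10.5, cz_3 = 1.75, w_3 = 2.75, d_3 = 3, cx_4 = 5.5, cy_4 = 13.5, cz_4 = 10, r_4 = 2.25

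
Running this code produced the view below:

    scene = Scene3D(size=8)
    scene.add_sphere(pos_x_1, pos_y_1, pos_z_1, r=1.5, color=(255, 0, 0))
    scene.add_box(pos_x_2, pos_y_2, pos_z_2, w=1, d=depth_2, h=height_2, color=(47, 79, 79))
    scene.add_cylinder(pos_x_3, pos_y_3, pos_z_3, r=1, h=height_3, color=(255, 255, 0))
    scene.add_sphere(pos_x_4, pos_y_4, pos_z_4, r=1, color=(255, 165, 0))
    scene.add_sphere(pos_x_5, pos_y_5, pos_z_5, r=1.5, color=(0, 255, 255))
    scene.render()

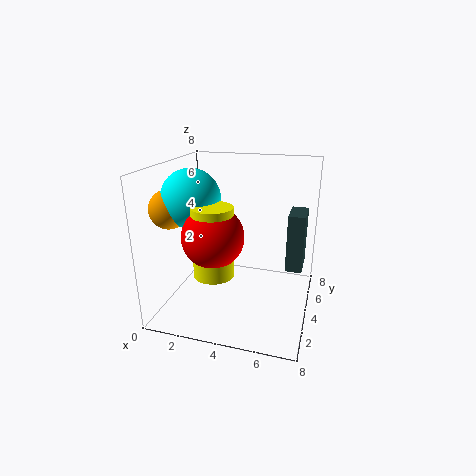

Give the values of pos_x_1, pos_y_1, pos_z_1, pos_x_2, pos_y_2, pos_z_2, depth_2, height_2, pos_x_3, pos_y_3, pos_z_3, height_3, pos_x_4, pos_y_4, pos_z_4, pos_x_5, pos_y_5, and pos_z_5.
pos_x_1 = 3.5, pos_y_1 = 1.5, pos_z_1 = 5, pos_x_2 = 6.5, pos_y_2 = 5.5, pos_z_2 = 1.5, depth_2 = 2, height_2 = 3.5, pos_x_3 = 3.5, pos_y_3 = 1.5, pos_z_3 = 3, height_3 = 3.5, pos_x_4 = 1, pos_y_4 = 2, pos_z_4 = 6, pos_x_5 = 2, pos_y_5 = 2.5, pos_z_5 = 6.5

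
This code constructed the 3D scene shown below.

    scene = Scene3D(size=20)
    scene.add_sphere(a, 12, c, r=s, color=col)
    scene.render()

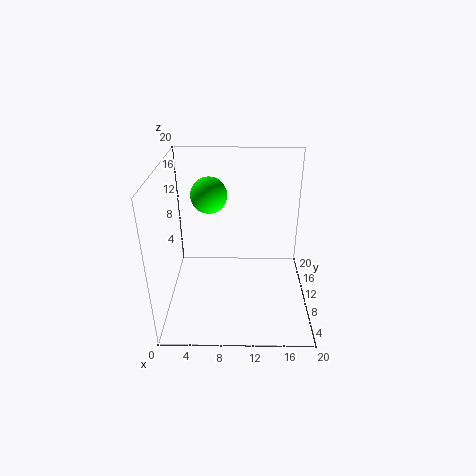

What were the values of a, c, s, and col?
a = 6, c = 15.5, s = 2.5, col = 'lime'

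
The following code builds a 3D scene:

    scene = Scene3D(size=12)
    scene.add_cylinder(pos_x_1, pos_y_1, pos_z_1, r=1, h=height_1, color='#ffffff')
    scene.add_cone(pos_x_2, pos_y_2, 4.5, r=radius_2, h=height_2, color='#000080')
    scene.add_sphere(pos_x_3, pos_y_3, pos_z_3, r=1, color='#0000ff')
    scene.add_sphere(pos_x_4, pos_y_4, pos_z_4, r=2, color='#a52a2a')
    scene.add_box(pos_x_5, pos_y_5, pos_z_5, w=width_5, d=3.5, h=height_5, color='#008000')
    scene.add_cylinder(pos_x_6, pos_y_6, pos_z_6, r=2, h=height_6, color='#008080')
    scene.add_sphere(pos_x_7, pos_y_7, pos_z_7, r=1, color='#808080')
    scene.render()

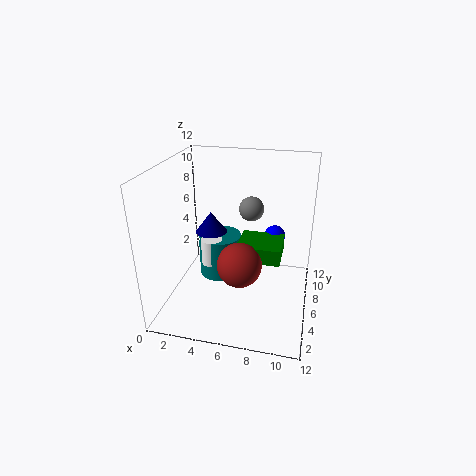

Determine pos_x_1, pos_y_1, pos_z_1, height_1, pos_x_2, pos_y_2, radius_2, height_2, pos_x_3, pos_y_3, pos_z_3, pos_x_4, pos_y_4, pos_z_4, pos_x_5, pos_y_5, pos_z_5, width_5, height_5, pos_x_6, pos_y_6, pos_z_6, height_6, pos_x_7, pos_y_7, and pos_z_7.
pos_x_1 = 3
pos_y_1 = 8
pos_z_1 = 2
height_1 = 2.5
pos_x_2 = 2.5
pos_y_2 = 9.5
radius_2 = 1.5
height_2 = 2
pos_x_3 = 8.5
pos_y_3 = 11
pos_z_3 = 4
pos_x_4 = 6
pos_y_4 = 6.5
pos_z_4 = 3
pos_x_5 = 5.5
pos_y_5 = 7
pos_z_5 = 3
width_5 = 4
height_5 = 1.5
pos_x_6 = 3.5
pos_y_6 = 9
pos_z_6 = 0.5
height_6 = 4
pos_x_7 = 7
pos_y_7 = 6.5
pos_z_7 = 8.5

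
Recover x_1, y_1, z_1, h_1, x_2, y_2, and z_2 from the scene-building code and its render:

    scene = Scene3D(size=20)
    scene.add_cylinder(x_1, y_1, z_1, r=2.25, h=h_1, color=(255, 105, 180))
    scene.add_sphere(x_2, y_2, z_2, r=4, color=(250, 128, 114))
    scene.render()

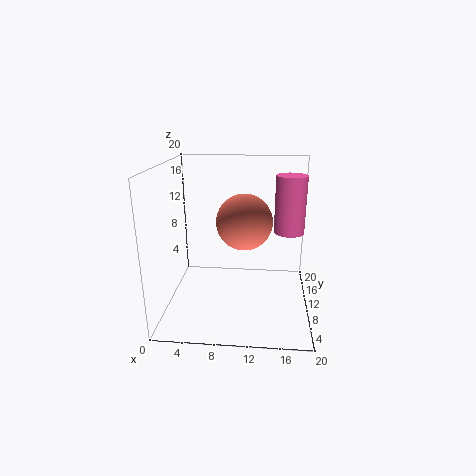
x_1 = 17.25
y_1 = 14.25
z_1 = 9.5
h_1 = 8.5
x_2 = 10.75
y_2 = 11.75
z_2 = 11.75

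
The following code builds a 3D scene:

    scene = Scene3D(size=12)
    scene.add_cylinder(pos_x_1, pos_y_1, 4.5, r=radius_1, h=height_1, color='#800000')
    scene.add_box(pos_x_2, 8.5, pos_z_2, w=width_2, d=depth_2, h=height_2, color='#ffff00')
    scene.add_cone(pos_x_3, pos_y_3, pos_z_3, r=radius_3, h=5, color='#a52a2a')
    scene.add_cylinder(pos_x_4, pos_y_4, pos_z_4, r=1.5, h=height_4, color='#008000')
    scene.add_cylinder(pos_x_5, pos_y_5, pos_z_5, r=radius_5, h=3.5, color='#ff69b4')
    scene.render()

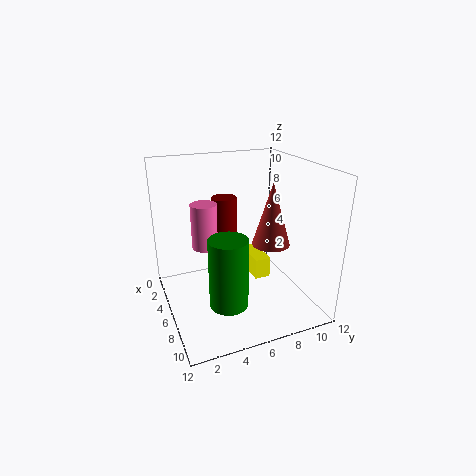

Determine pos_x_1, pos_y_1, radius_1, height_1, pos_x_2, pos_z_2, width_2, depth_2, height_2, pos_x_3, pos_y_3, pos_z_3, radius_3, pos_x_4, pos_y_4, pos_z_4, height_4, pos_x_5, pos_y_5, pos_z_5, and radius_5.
pos_x_1 = 5.5, pos_y_1 = 5, radius_1 = 1, height_1 = 5, pos_x_2 = 1, pos_z_2 = 0.5, width_2 = 3.5, depth_2 = 1.5, height_2 = 2, pos_x_3 = 8, pos_y_3 = 8, pos_z_3 = 6, radius_3 = 1.5, pos_x_4 = 9, pos_y_4 = 4, pos_z_4 = 2, height_4 = 5.5, pos_x_5 = 6.5, pos_y_5 = 3, pos_z_5 = 6, radius_5 = 1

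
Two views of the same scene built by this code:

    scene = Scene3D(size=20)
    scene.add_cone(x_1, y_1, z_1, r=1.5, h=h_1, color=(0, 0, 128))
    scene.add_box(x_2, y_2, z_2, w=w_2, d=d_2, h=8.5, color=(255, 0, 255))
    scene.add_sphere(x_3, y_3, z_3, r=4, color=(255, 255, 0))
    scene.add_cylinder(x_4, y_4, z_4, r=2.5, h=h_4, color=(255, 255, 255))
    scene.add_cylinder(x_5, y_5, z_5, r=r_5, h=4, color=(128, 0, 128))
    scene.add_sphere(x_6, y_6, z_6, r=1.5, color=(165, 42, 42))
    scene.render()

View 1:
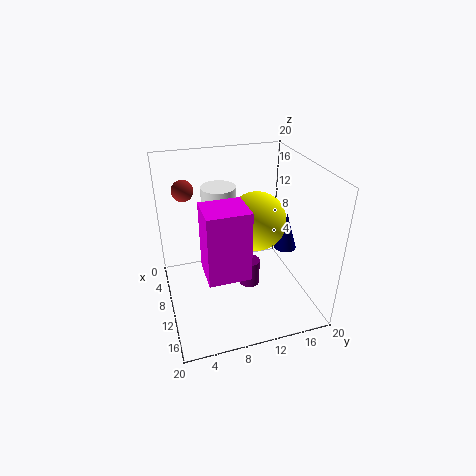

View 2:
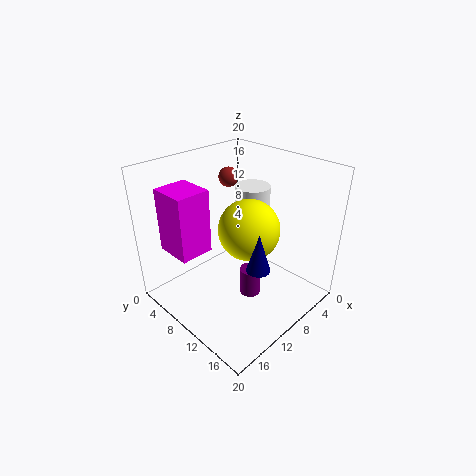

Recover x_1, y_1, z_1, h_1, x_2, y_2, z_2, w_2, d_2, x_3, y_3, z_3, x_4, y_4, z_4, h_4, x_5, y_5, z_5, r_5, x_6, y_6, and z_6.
x_1 = 12.5; y_1 = 16; z_1 = 9; h_1 = 5; x_2 = 14; y_2 = 4; z_2 = 9.5; w_2 = 4.5; d_2 = 5; x_3 = 10.5; y_3 = 12.5; z_3 = 12.5; x_4 = 5.5; y_4 = 8.5; z_4 = 12.5; h_4 = 3.5; x_5 = 9.5; y_5 = 12; z_5 = 1.5; r_5 = 1.5; x_6 = 5.5; y_6 = 3.5; z_6 = 16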